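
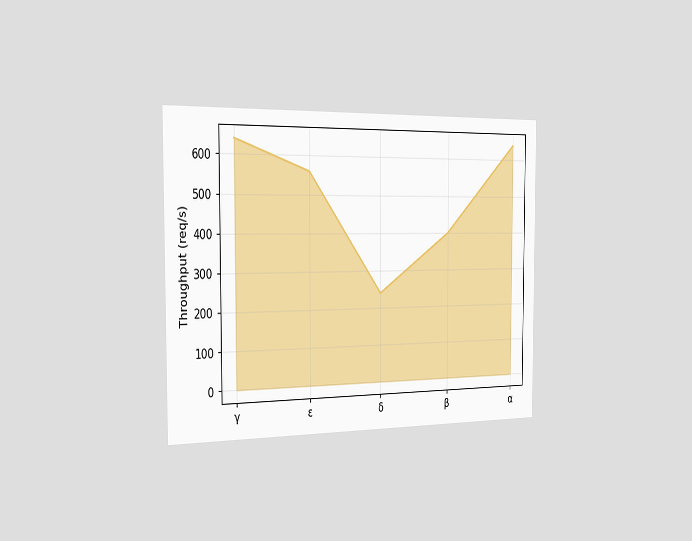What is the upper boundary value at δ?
The chart is viewed slightly from the left. At δ the upper boundary is at 240req/s.

240req/s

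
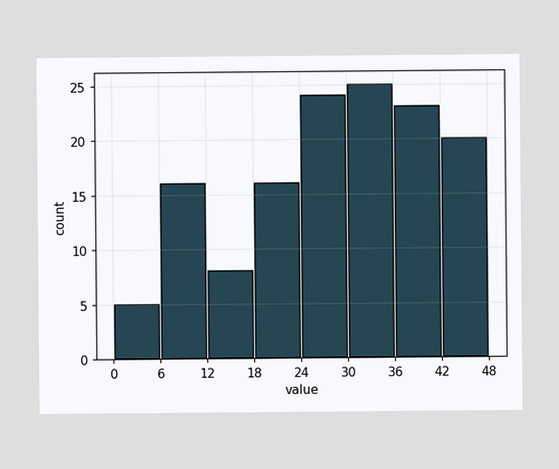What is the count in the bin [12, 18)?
8

The [12, 18) bin has height 8.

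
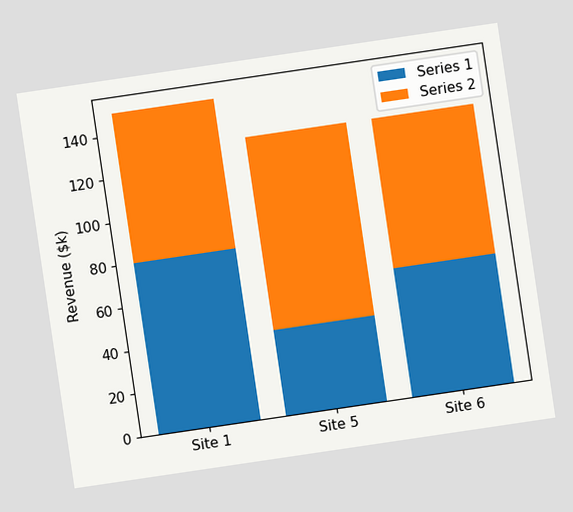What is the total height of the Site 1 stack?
$150k

The chart is tilted about 8° counter-clockwise. The Site 1 stack's top reaches $150k on the y-axis.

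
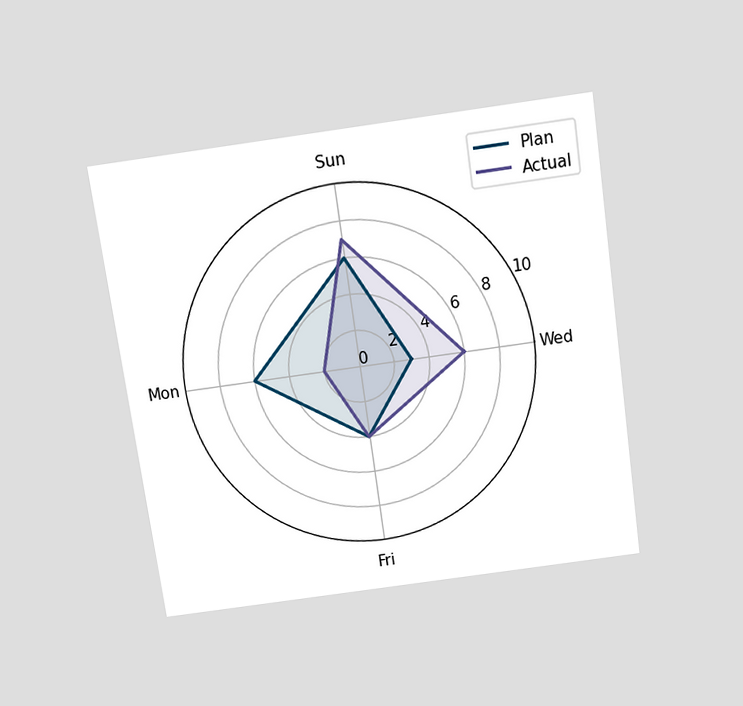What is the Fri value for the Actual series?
4

The chart is tilted about 8° counter-clockwise and viewed slightly from above. On the Fri axis, Actual reaches 4.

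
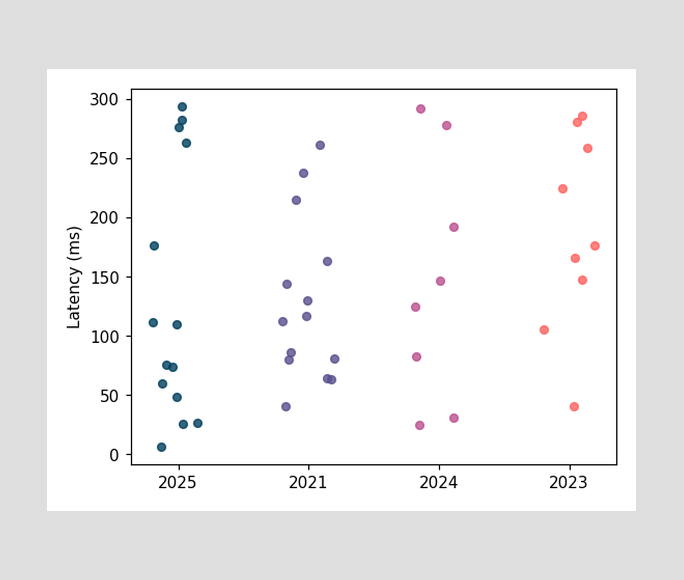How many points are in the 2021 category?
Counting the markers in the 2021 column gives 14.

14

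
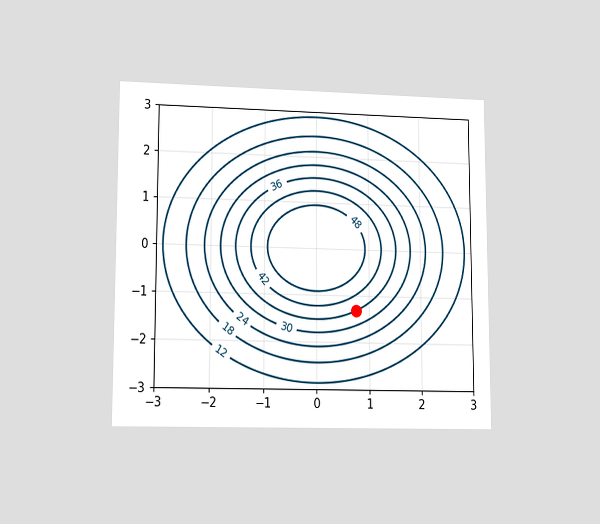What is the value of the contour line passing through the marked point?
36

The chart is viewed at a slight angle. The marked point sits on the contour labelled 36.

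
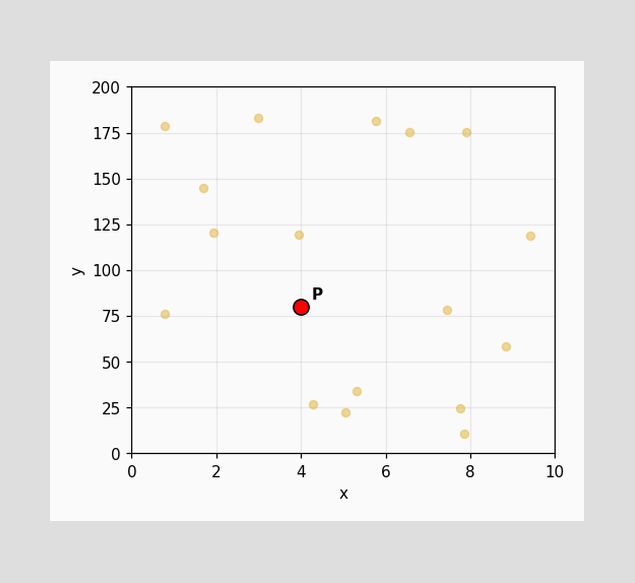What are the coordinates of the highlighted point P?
Following the gridlines from P to each axis, P sits at (4, 80).

(4, 80)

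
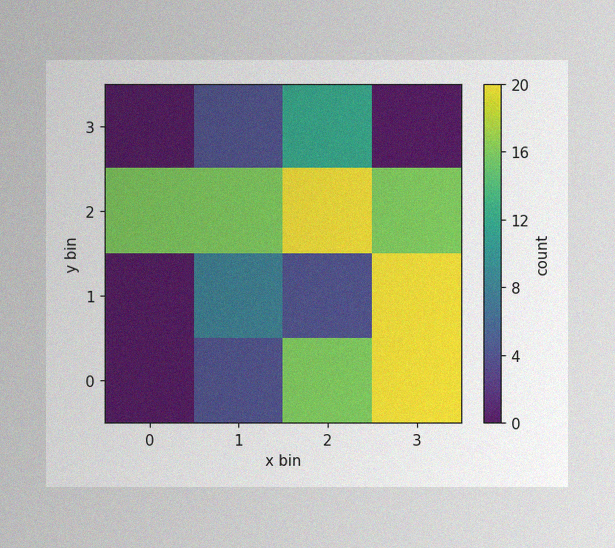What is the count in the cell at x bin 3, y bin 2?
16

The image has some photo noise and uneven lighting. Matching the cell (3, 2) against the colorbar gives 16.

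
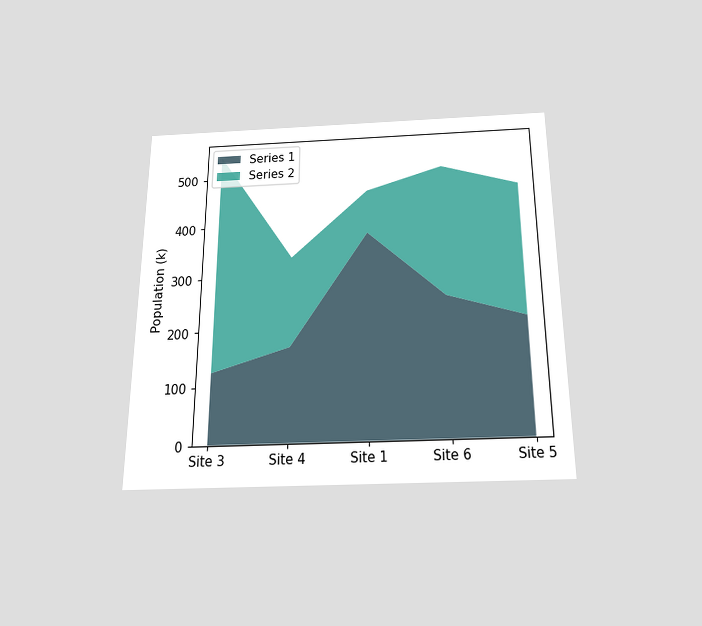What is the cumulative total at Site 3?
546k

The chart is viewed slightly from below. The stacked total at Site 3 reaches 546k.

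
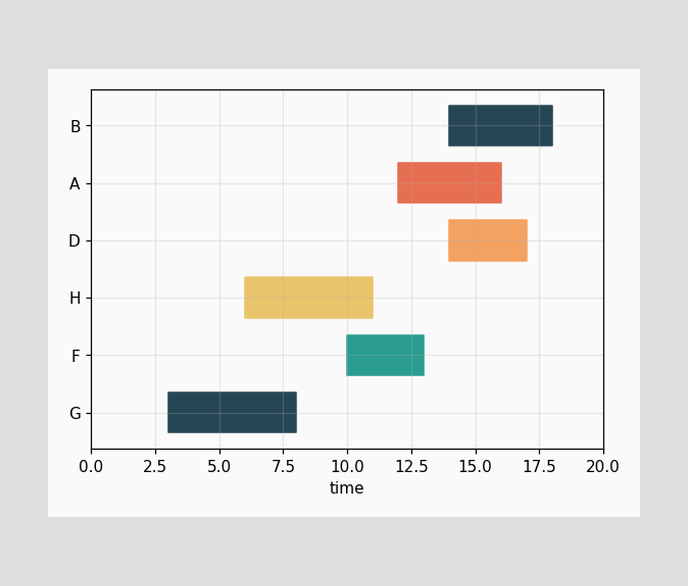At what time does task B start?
14

The B bar begins at t=14.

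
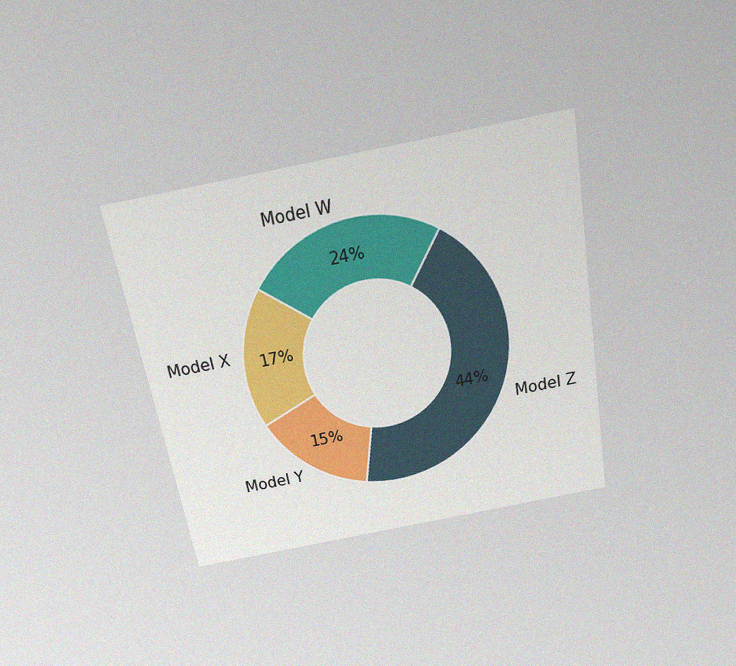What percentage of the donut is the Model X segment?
17%

The chart is tilted about 10° counter-clockwise and viewed slightly from above, with some photo noise. The Model X segment takes up 17% of the ring.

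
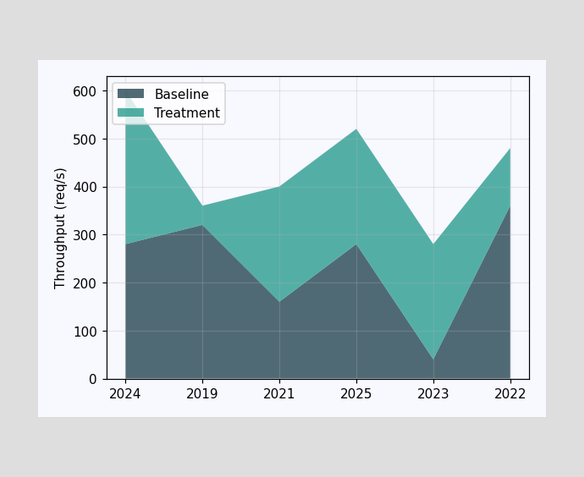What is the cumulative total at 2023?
280req/s

The stacked total at 2023 reaches 280req/s.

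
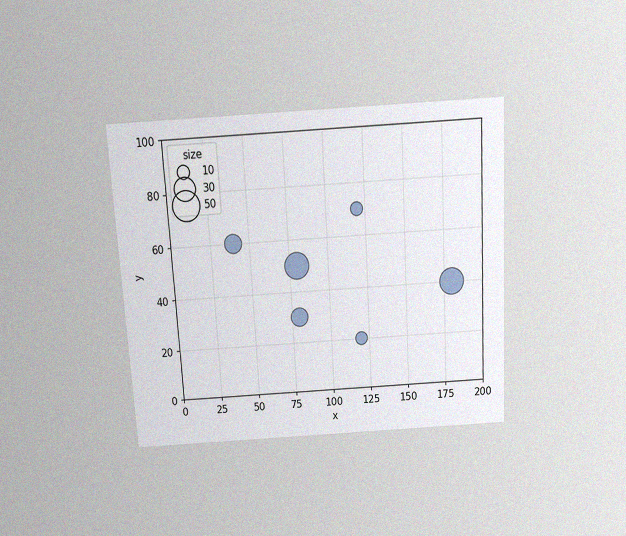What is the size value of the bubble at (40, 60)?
The chart is tilted about 3° counter-clockwise and viewed slightly from above, with some photo noise. Matching the bubble at (40, 60) against the size legend gives 20.

20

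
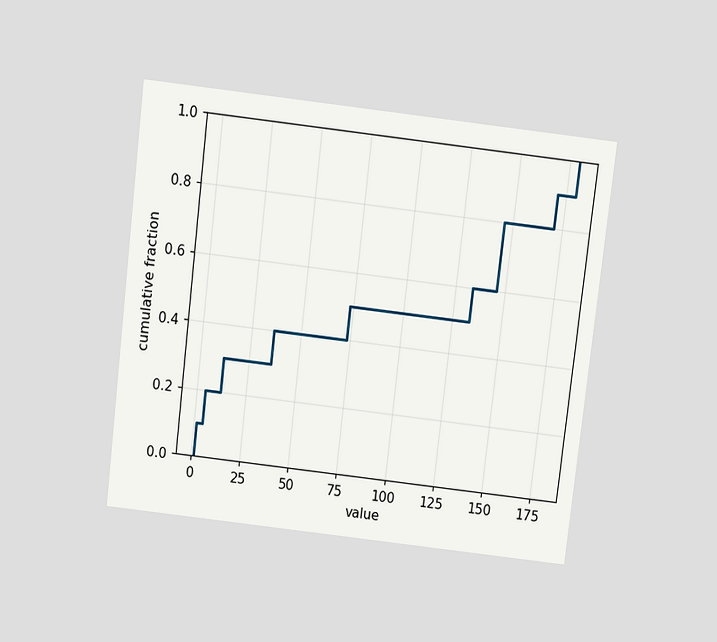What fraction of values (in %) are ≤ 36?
40%

The chart is tilted about 7° clockwise and viewed slightly from above. At x=36 the ECDF step is at 40%.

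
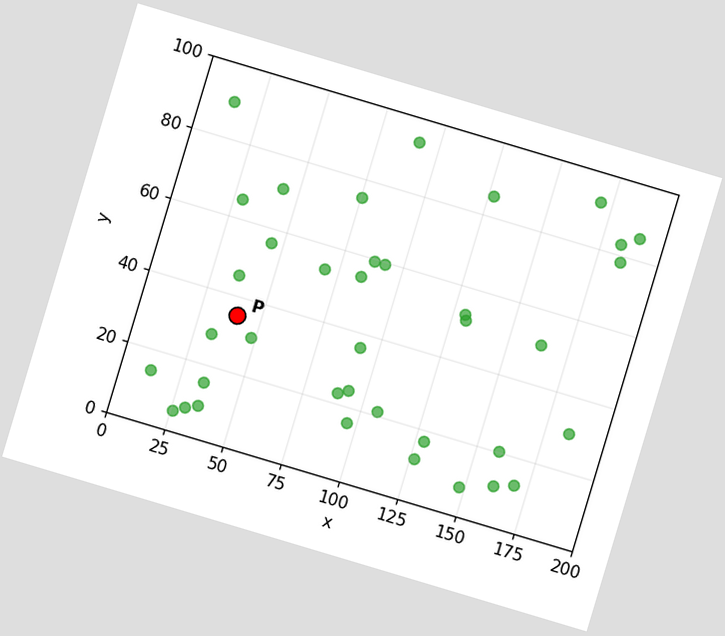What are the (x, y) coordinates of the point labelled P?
The chart is tilted about 17° clockwise. Following the gridlines from P to each axis, P sits at (40, 35).

(40, 35)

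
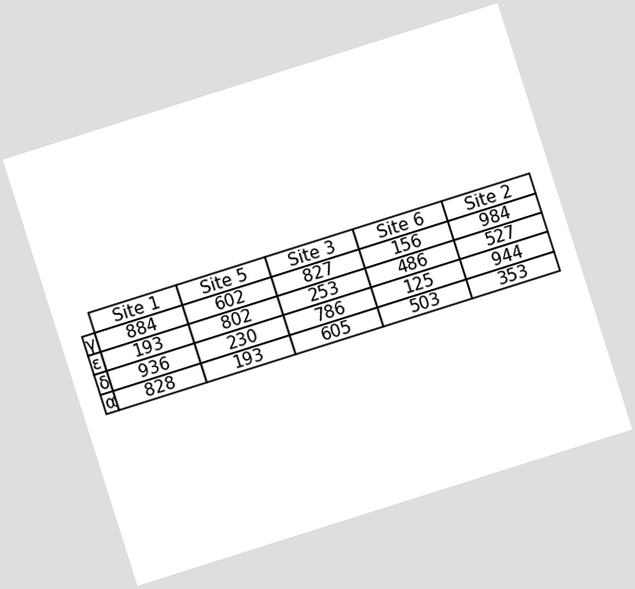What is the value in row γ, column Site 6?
The chart is tilted about 18° counter-clockwise. The (γ, Site 6) cell reads 156.

156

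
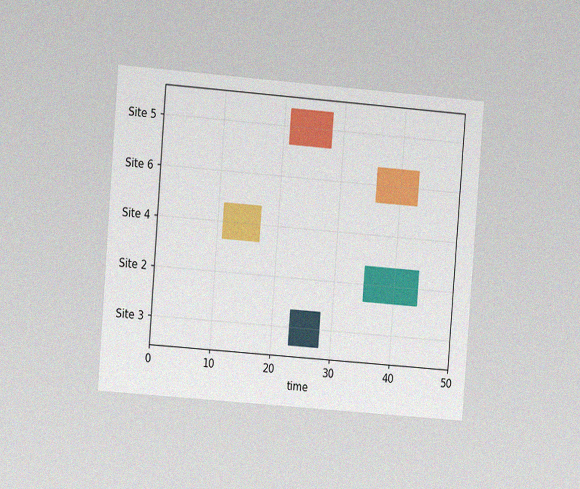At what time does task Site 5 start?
21

The chart is tilted about 4° clockwise and viewed at a slight angle, with some photo noise. The Site 5 bar begins at t=21.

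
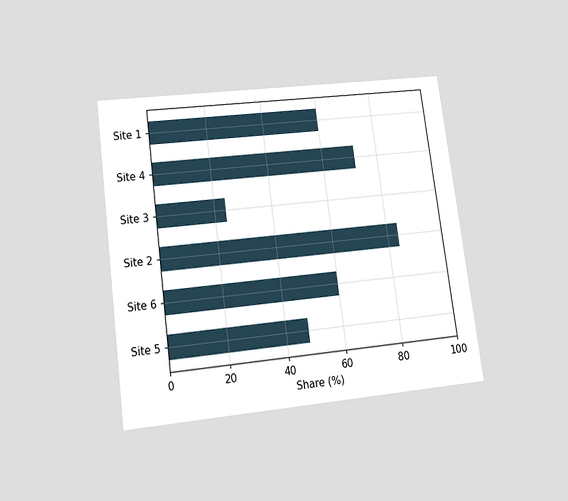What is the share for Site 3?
The chart is tilted about 8° counter-clockwise and viewed slightly from below. Reading along the chart's x-axis, the Site 3 bar reaches 24%.

24%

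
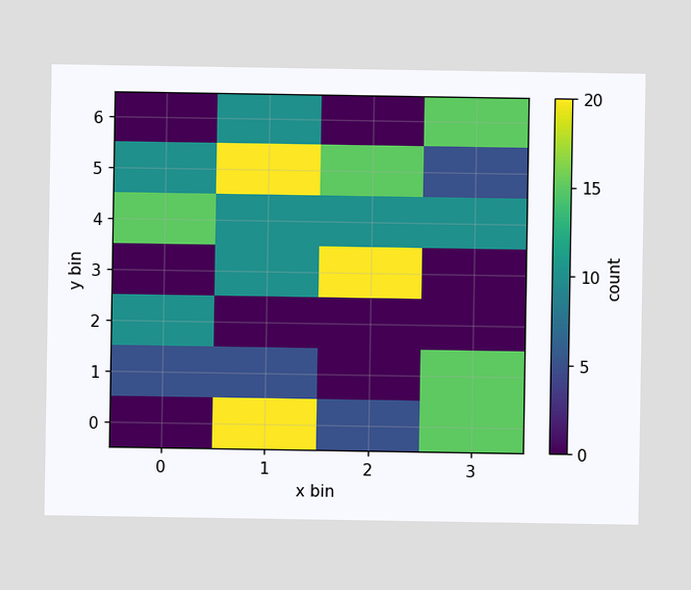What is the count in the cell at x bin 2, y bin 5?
Matching the cell (2, 5) against the colorbar gives 15.

15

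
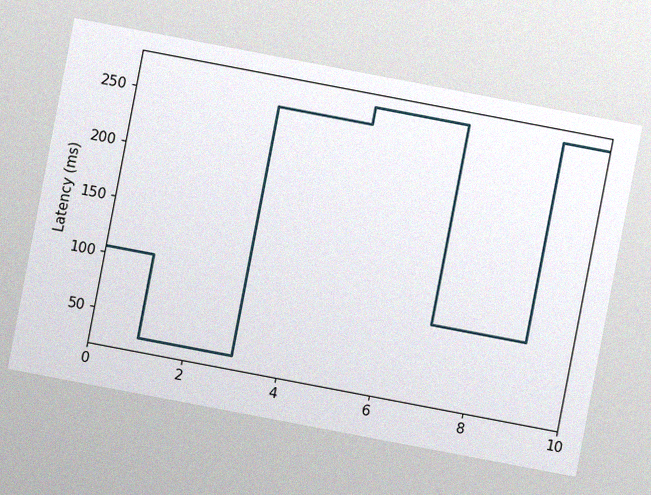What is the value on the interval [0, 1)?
105ms

The chart is tilted about 11° clockwise, with some photo noise. On [0, 1) the step sits at 105ms.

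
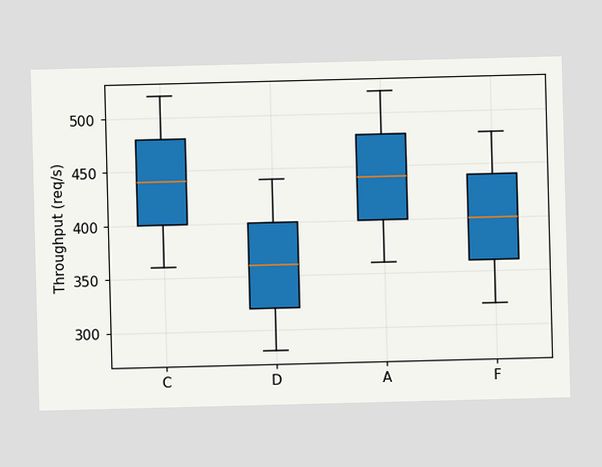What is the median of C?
440req/s

The median line in the C box sits at 440req/s.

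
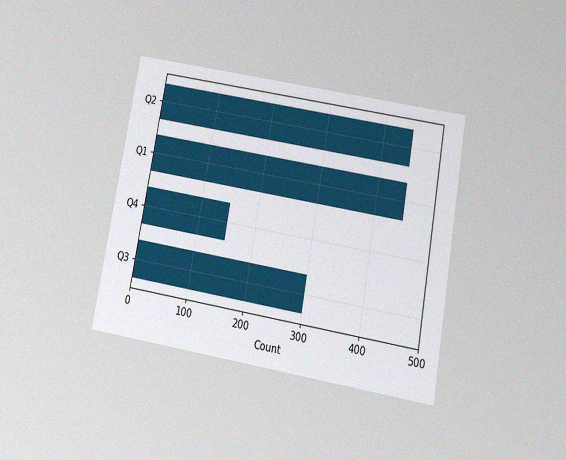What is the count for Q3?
The chart is tilted about 10° clockwise and viewed slightly from below, with some photo noise. Reading along the chart's x-axis, the Q3 bar reaches 300.

300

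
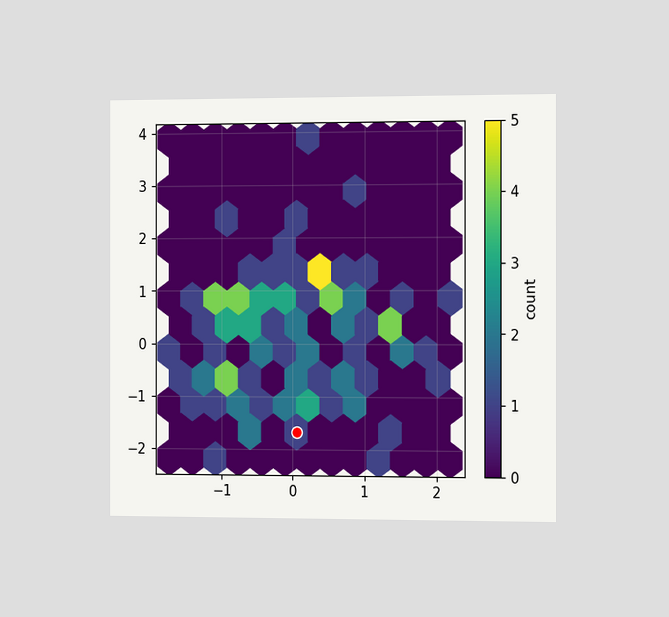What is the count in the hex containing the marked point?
1

The chart is viewed slightly from the right. The marked hex reads 1 on the colorbar.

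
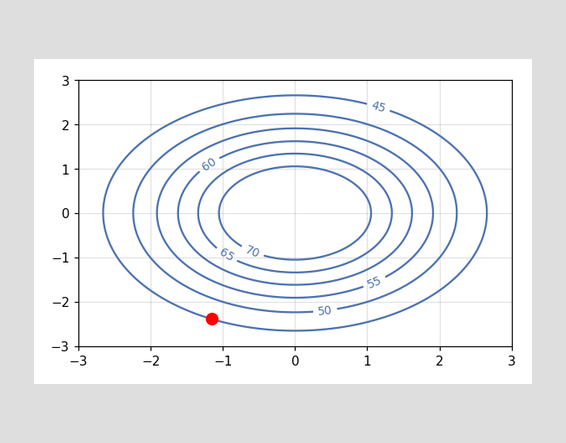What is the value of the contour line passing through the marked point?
The marked point sits on the contour labelled 45.

45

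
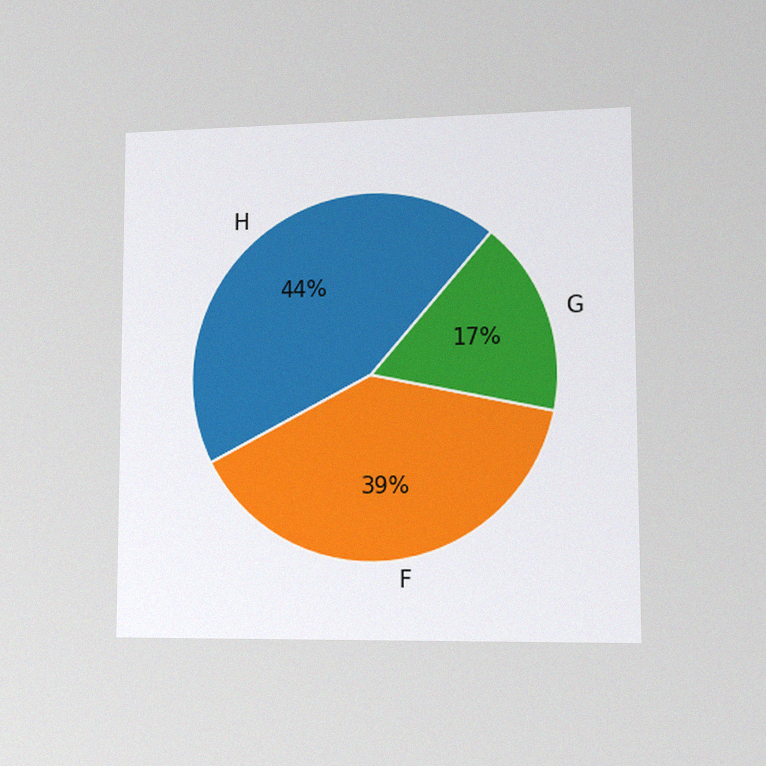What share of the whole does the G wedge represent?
The chart is viewed slightly from the right, with some photo noise. The G slice takes up 17% of the pie.

17%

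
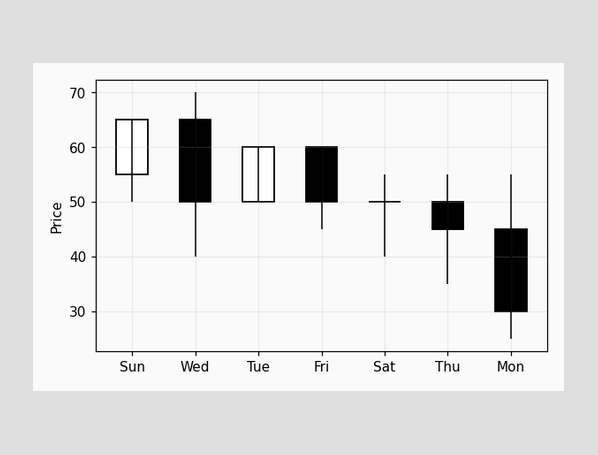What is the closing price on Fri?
The Fri candle closes at 50.

50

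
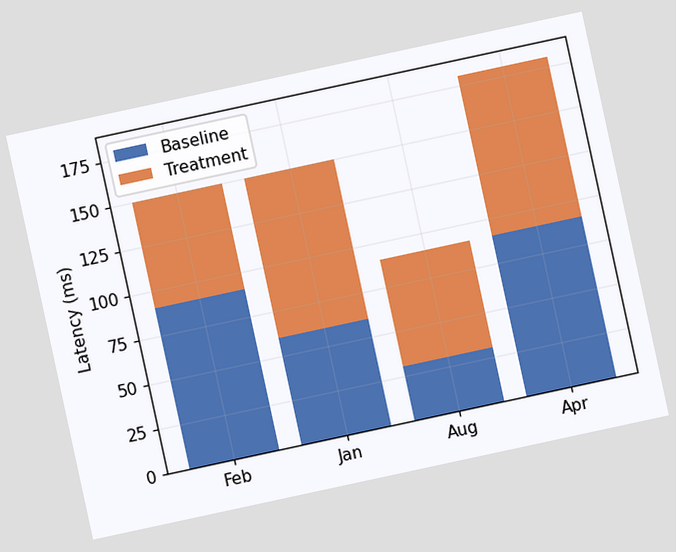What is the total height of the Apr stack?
The chart is tilted about 12° counter-clockwise. The Apr stack's top reaches 180ms on the y-axis.

180ms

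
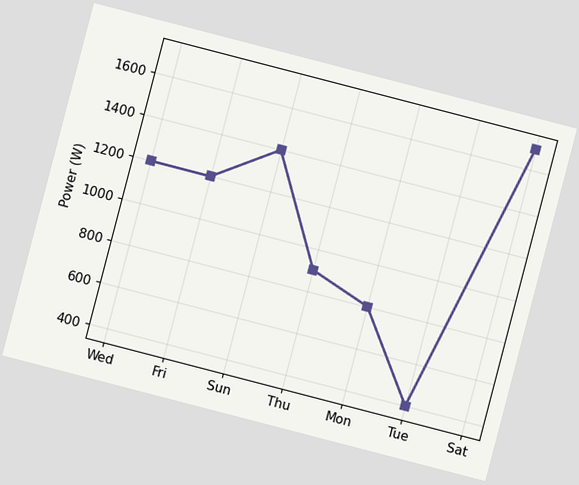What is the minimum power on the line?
The chart is tilted about 15° clockwise. The lowest point is at Tue, and reading across to the y-axis gives 400W.

400W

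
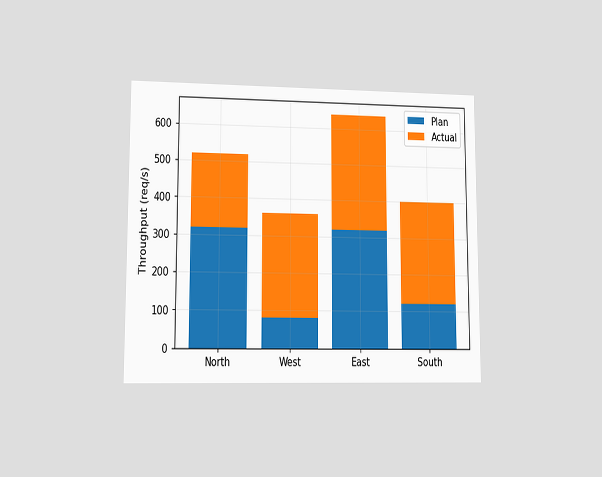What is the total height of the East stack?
640req/s

The chart is viewed at a slight angle. The East stack's top reaches 640req/s on the y-axis.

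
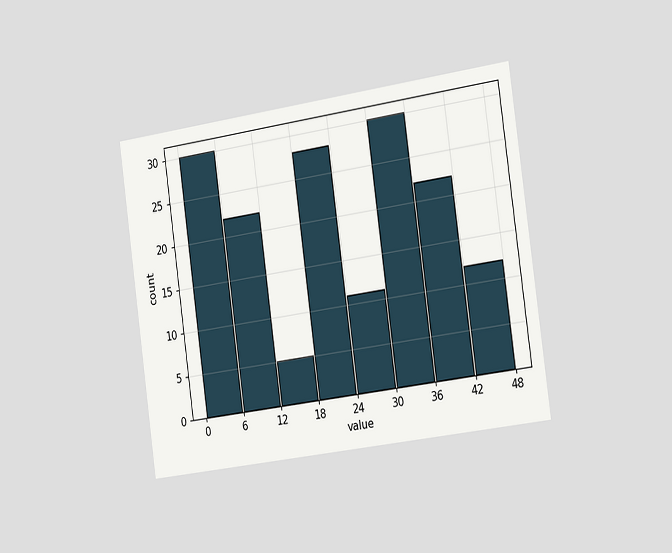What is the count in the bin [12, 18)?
The chart is tilted about 8° counter-clockwise and viewed slightly from the right. The [12, 18) bin has height 5.

5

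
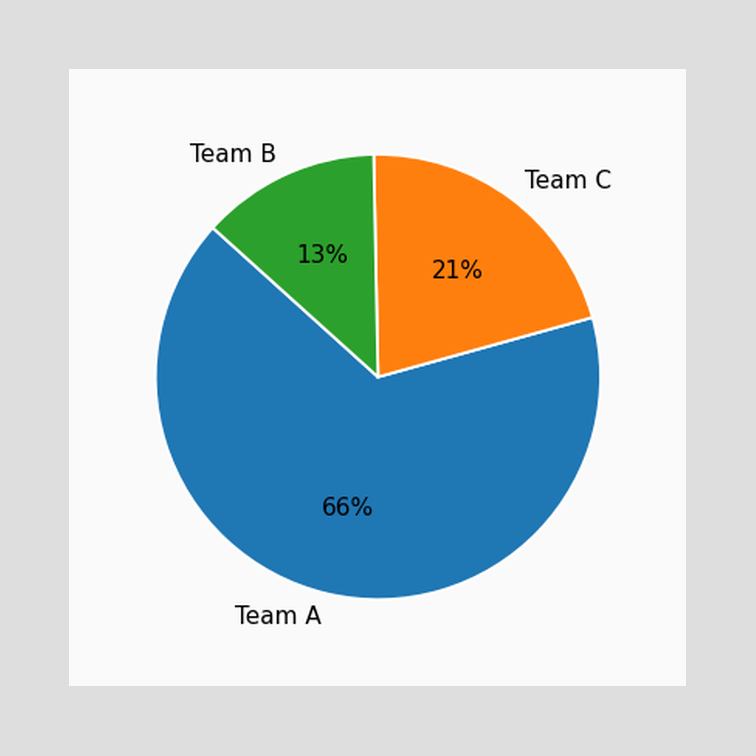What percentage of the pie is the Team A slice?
66%

The Team A slice takes up 66% of the pie.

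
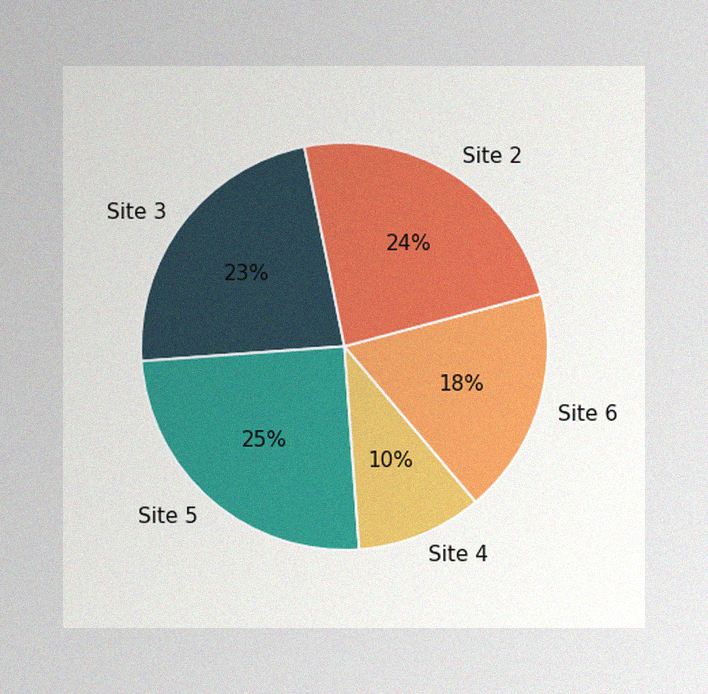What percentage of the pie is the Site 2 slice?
24%

The image has some photo noise and uneven lighting. The Site 2 slice takes up 24% of the pie.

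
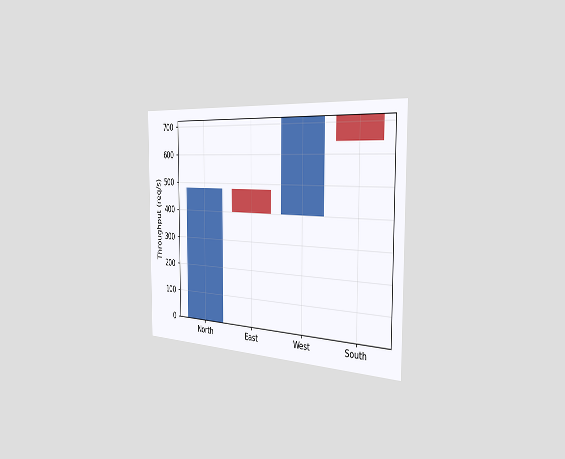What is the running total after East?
400req/s

The chart is viewed slightly from the right. After East the running total reaches 400req/s.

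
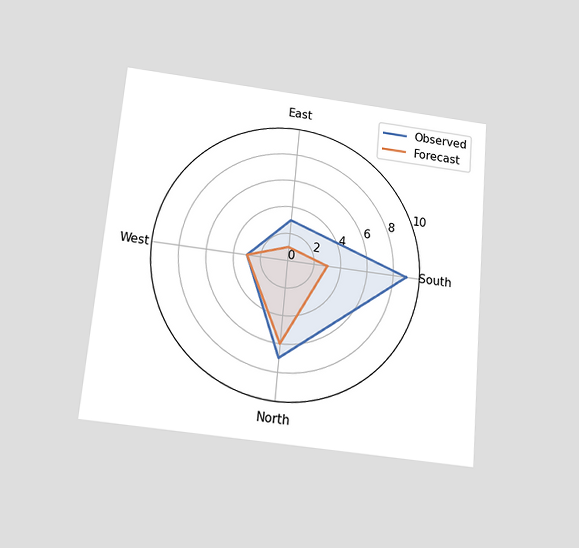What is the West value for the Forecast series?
3

The chart is tilted about 5° clockwise and viewed slightly from below. On the West axis, Forecast reaches 3.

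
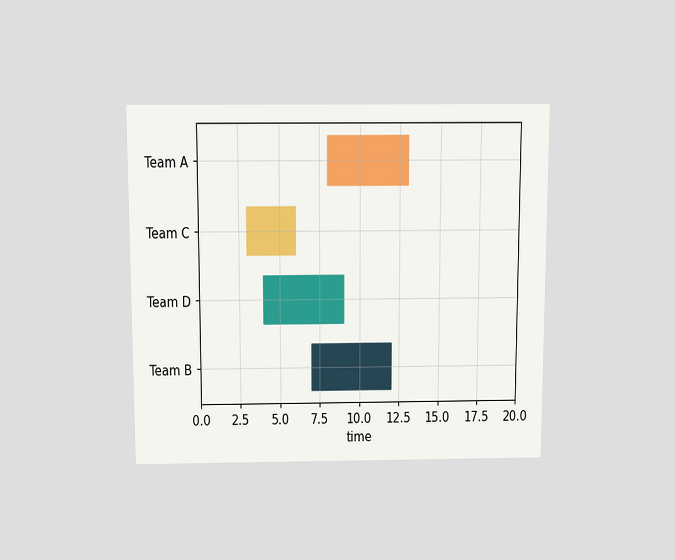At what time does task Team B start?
The chart is viewed slightly from above. The Team B bar begins at t=7.

7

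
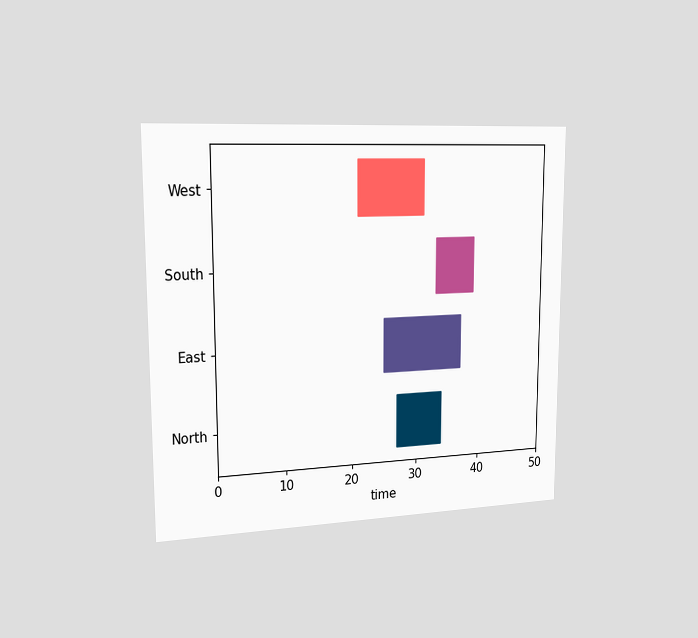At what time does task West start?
21

The chart is viewed slightly from the left. The West bar begins at t=21.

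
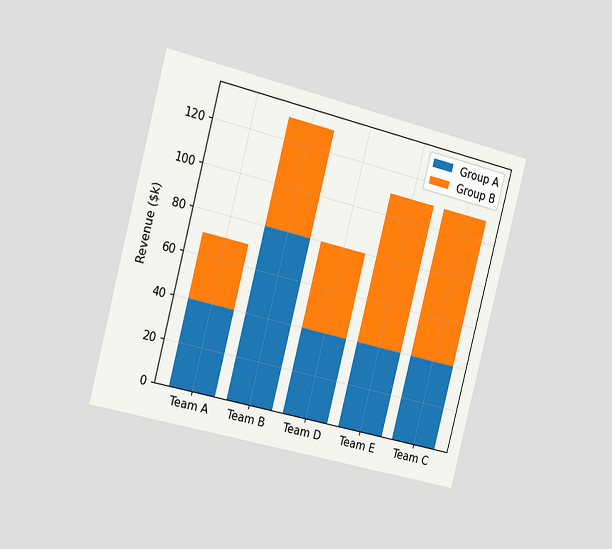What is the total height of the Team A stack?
The chart is tilted about 14° clockwise and viewed slightly from the left. The Team A stack's top reaches $70k on the y-axis.

$70k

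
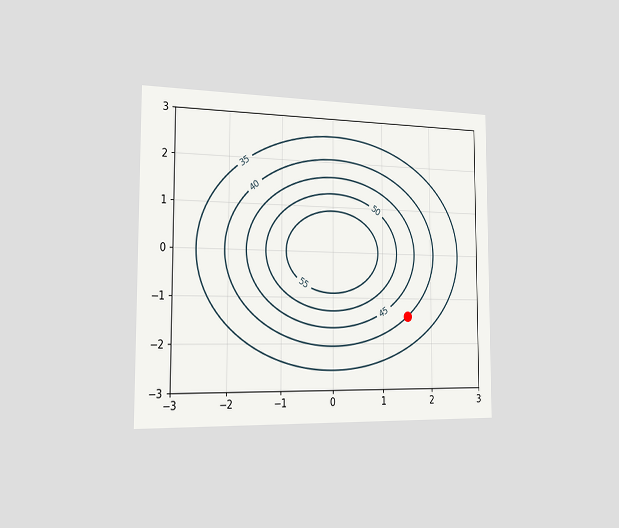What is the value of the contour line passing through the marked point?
40

The chart is viewed slightly from the left. The marked point sits on the contour labelled 40.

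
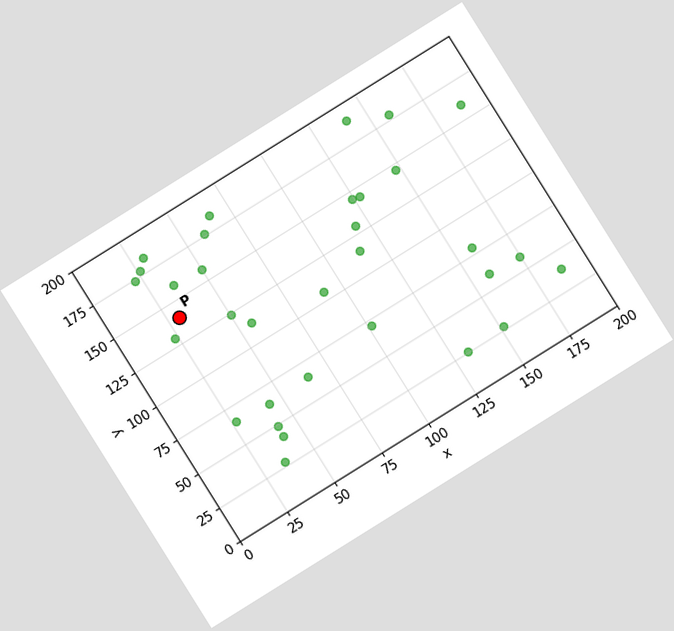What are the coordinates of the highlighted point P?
The chart is tilted about 32° counter-clockwise. Following the gridlines from P to each axis, P sits at (30, 140).

(30, 140)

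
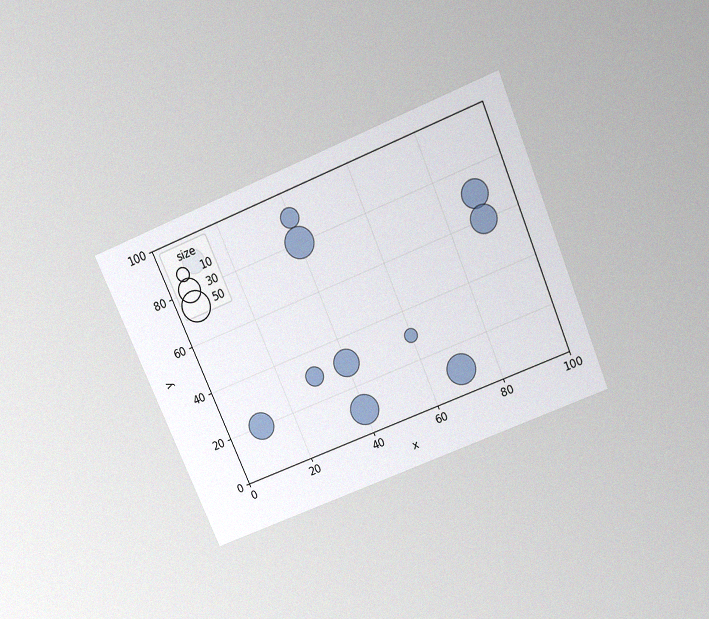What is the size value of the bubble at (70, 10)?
The chart is tilted about 23° counter-clockwise and viewed slightly from above, with some photo noise. Matching the bubble at (70, 10) against the size legend gives 50.

50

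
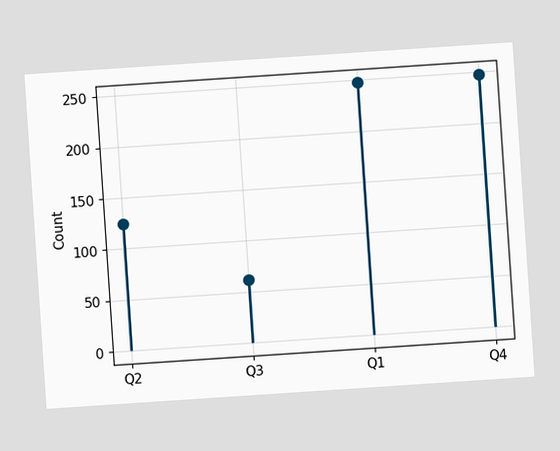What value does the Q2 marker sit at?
The chart is tilted about 4° counter-clockwise. The Q2 marker sits at 124.

124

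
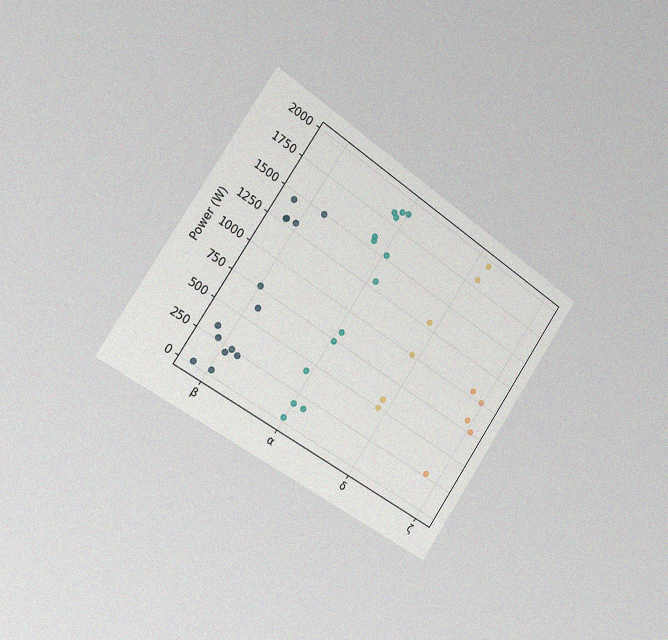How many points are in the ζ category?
The chart is tilted about 34° clockwise and viewed slightly from the left, with some photo noise. Counting the markers in the ζ column gives 5.

5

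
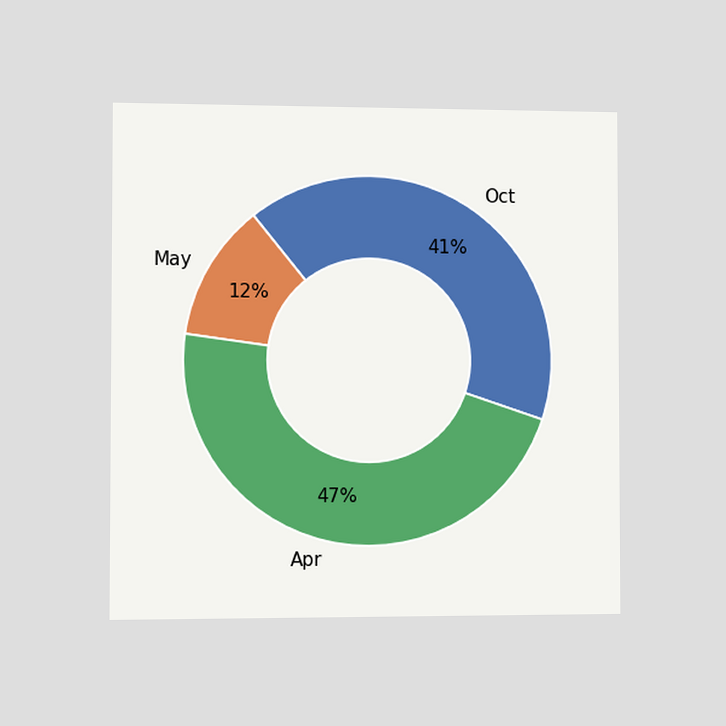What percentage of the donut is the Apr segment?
47%

The chart is viewed slightly from the left. The Apr segment takes up 47% of the ring.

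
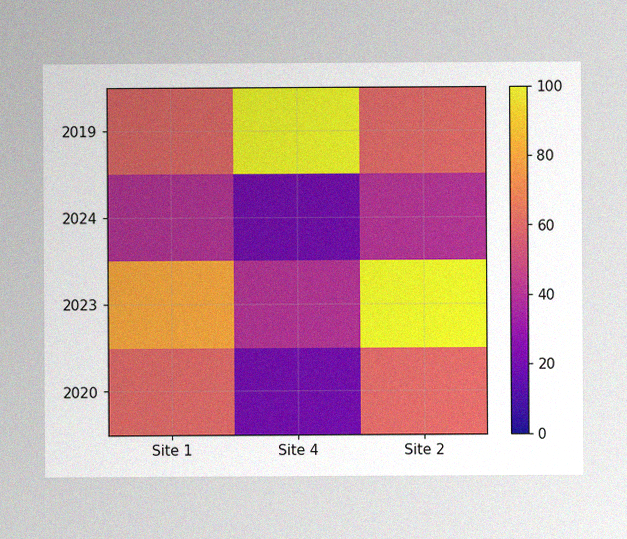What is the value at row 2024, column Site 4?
The image has some photo noise and uneven lighting. Matching cell (2024, Site 4) against the colorbar gives 20.

20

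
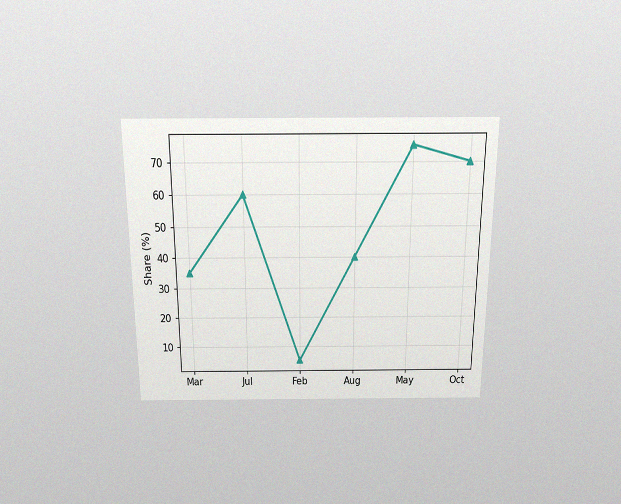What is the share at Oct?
70%

The chart is viewed slightly from above, with some photo noise. At Oct, the line is at 70%.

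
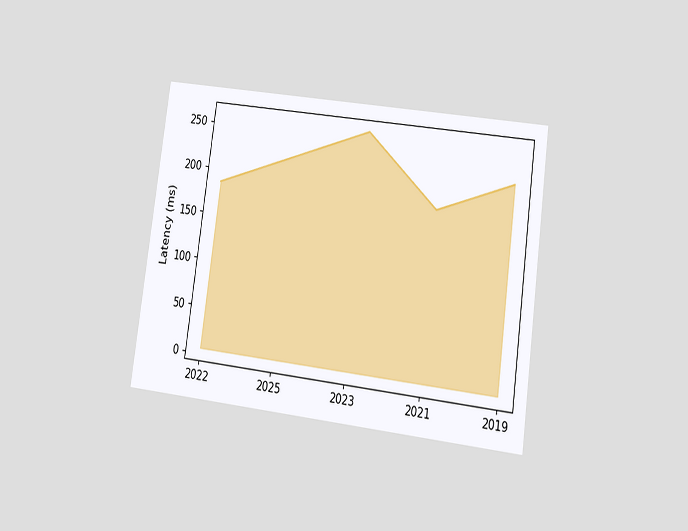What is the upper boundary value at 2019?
222ms

The chart is tilted about 8° clockwise and viewed at a slight angle. At 2019 the upper boundary is at 222ms.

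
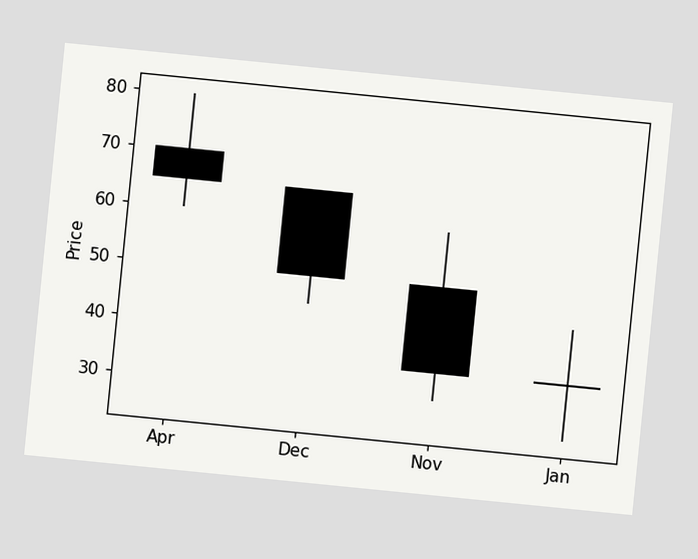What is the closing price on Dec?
The chart is tilted about 6° clockwise. The Dec candle closes at 50.

50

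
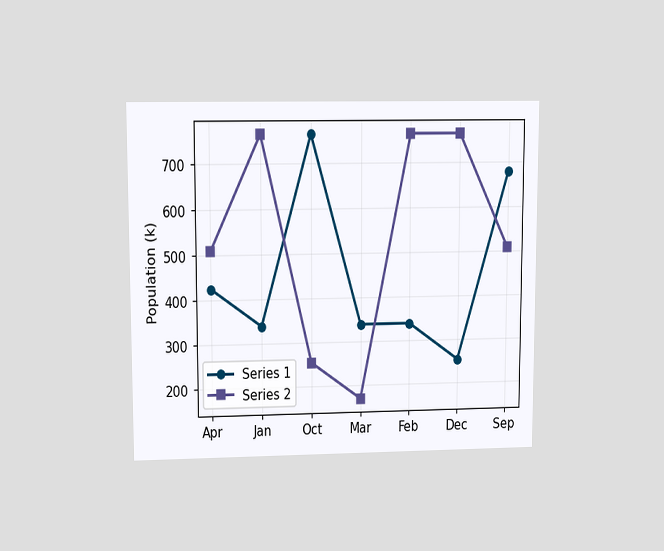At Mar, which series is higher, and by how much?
Series 1, by 170k

The chart is viewed at a slight angle. At Mar, Series 1 sits above the other line by 170k.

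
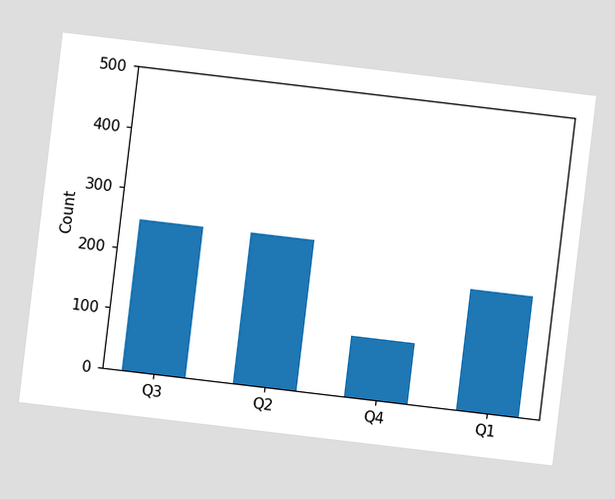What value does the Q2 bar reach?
250

The chart is tilted about 7° clockwise. Reading along the chart's y-axis, the Q2 bar reaches 250.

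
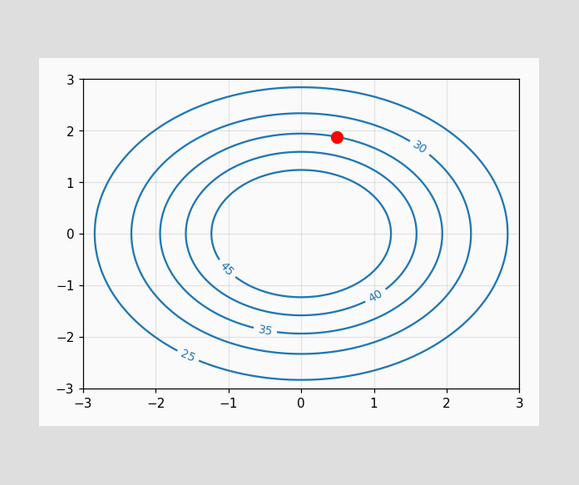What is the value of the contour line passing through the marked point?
35

The marked point sits on the contour labelled 35.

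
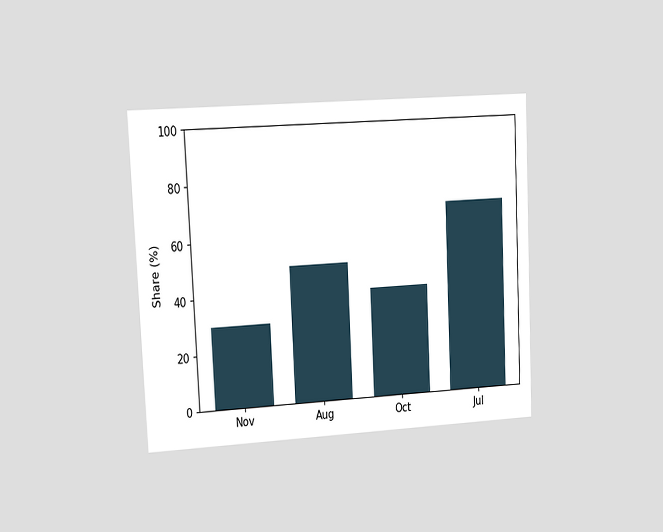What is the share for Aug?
The chart is tilted about 3° counter-clockwise and viewed at a slight angle. Reading along the chart's y-axis, the Aug bar reaches 50%.

50%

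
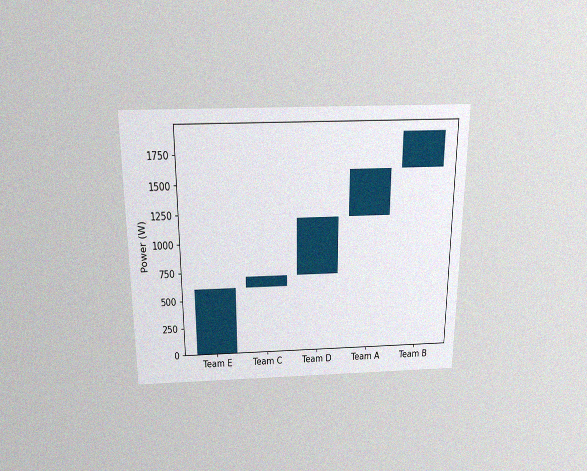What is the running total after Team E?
The chart is viewed slightly from above, with some photo noise. After Team E the running total reaches 600W.

600W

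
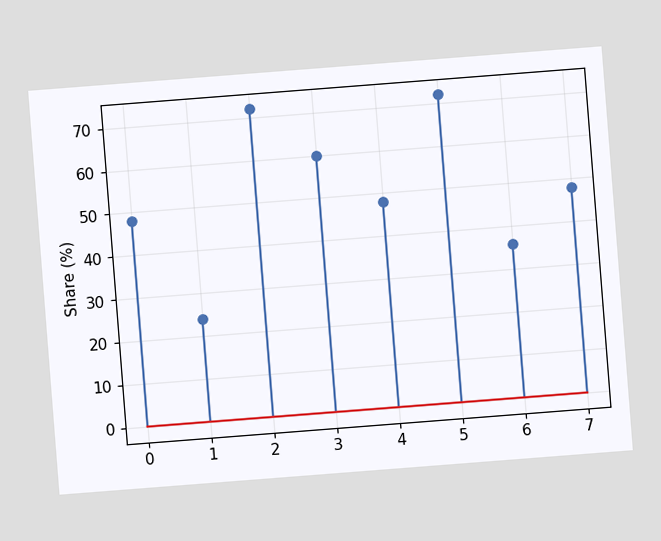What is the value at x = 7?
48%

The chart is tilted about 4° counter-clockwise. The stem at x=7 reaches 48%.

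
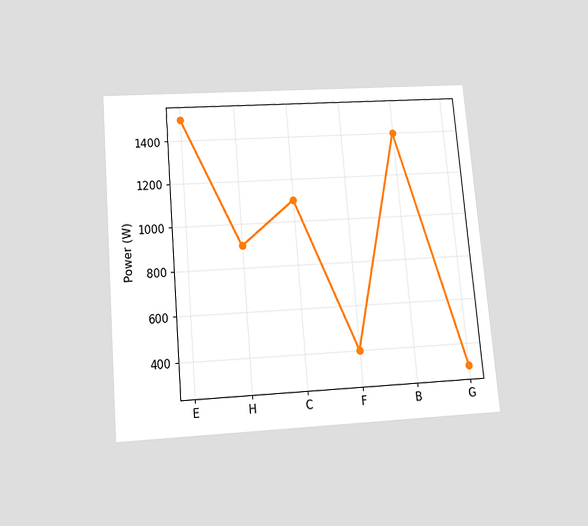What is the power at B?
The chart is tilted about 5° counter-clockwise and viewed slightly from below. At B, the line is at 1400W.

1400W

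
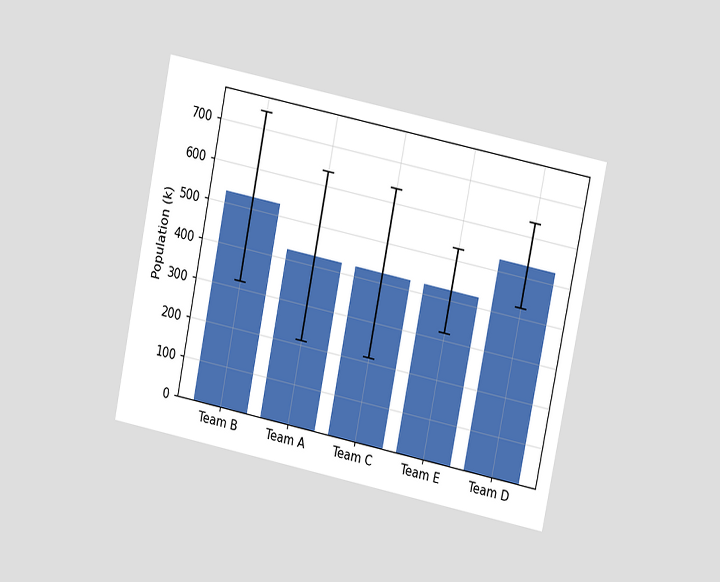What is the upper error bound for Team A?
The chart is tilted about 11° clockwise and viewed at a slight angle. The Team A bar's upper whisker reaches 636k.

636k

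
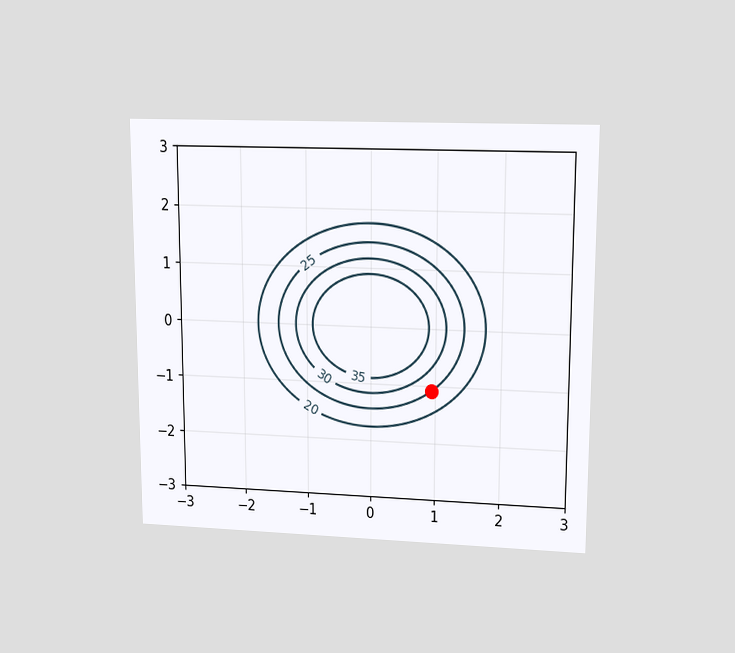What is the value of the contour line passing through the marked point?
25

The chart is viewed at a slight angle. The marked point sits on the contour labelled 25.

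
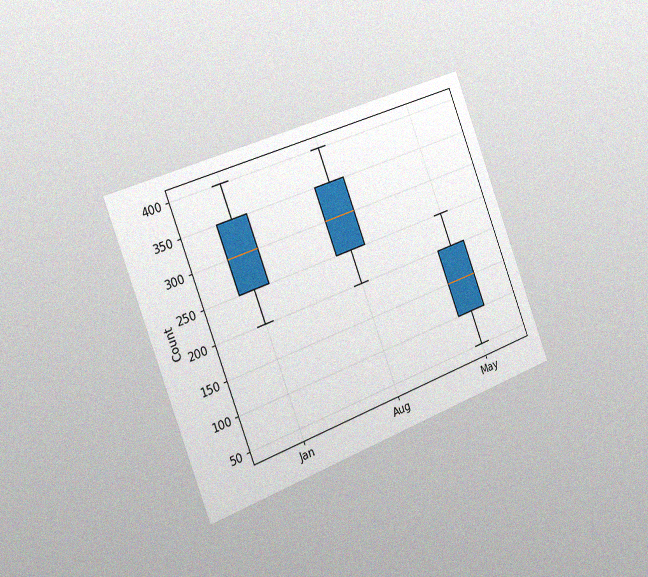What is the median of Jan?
300

The chart is tilted about 21° counter-clockwise and viewed slightly from the left, with some photo noise. The median line in the Jan box sits at 300.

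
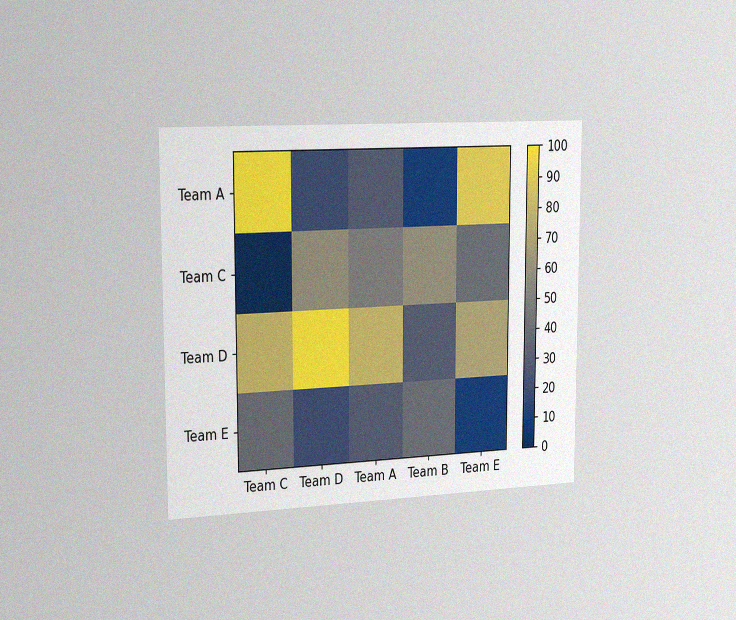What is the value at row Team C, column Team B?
60

The chart is viewed slightly from the left, with some photo noise. Matching cell (Team C, Team B) against the colorbar gives 60.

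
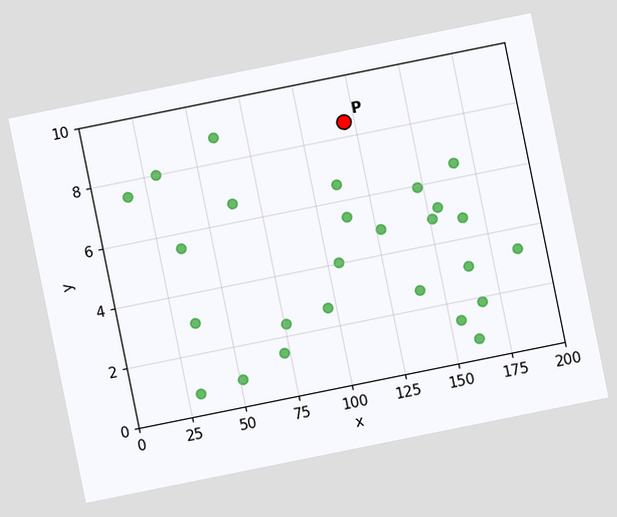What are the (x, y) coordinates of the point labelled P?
(120, 8.5)

The chart is tilted about 11° counter-clockwise. Following the gridlines from P to each axis, P sits at (120, 8.5).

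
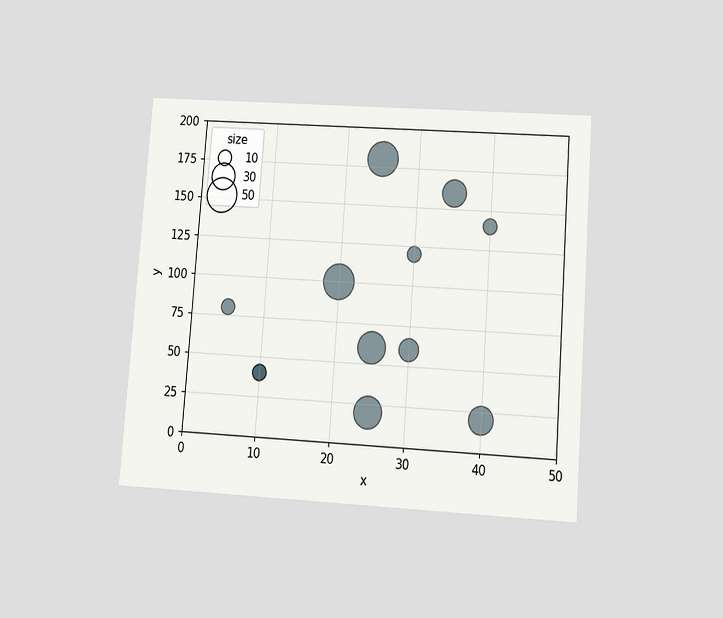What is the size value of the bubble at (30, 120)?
10

The chart is tilted about 4° clockwise and viewed slightly from below. Matching the bubble at (30, 120) against the size legend gives 10.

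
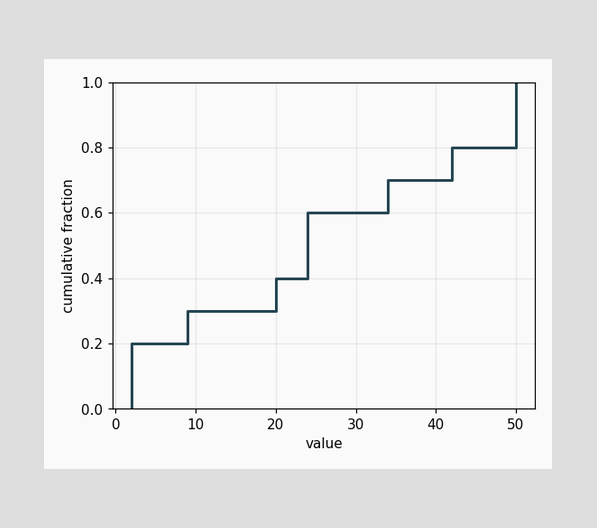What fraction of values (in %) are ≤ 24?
At x=24 the ECDF step is at 60%.

60%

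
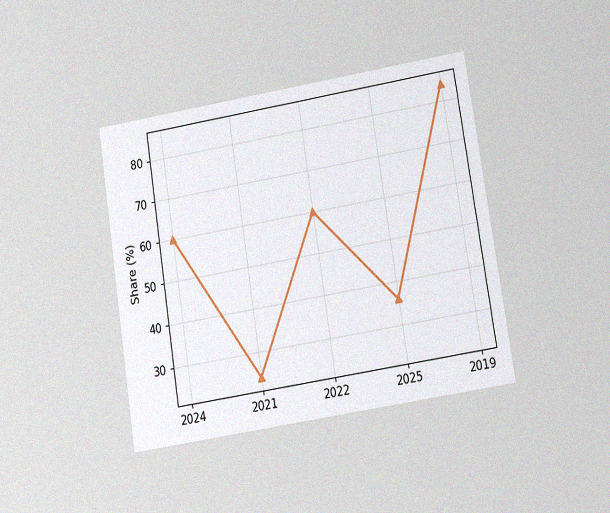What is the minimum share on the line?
24%

The chart is tilted about 9° counter-clockwise and viewed at a slight angle, with some photo noise. The lowest point is at 2021, and reading across to the y-axis gives 24%.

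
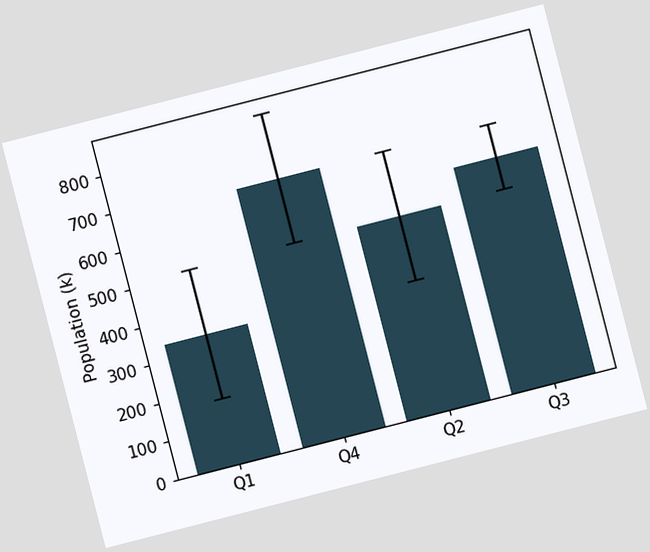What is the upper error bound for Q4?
850k

The chart is tilted about 14° counter-clockwise. The Q4 bar's upper whisker reaches 850k.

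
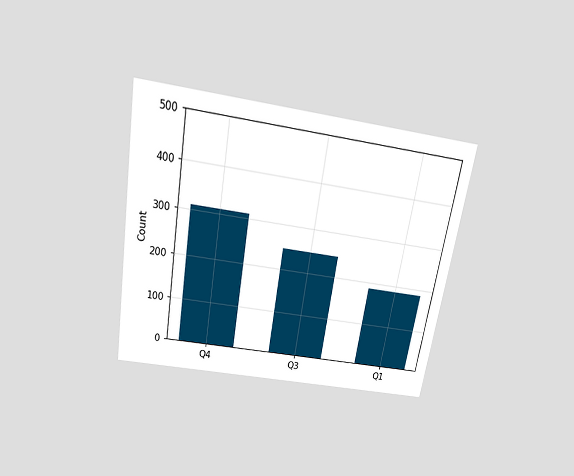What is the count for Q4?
The chart is tilted about 10° clockwise and viewed slightly from above. Reading along the chart's y-axis, the Q4 bar reaches 310.

310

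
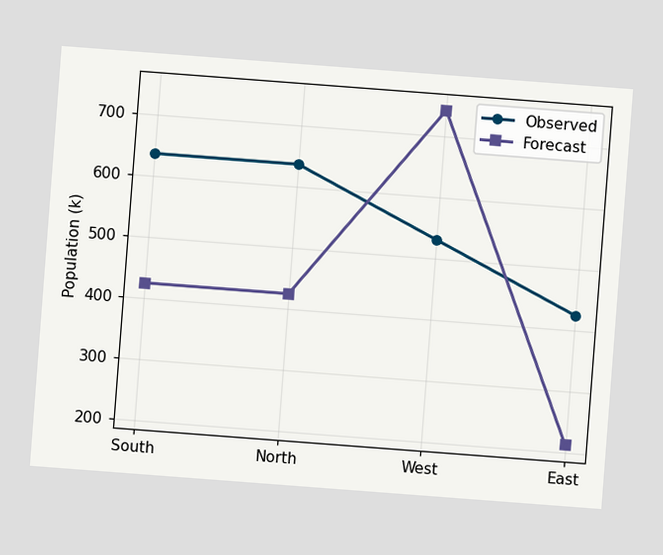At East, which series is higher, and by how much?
Observed, by 212k

The chart is tilted about 4° clockwise. At East, Observed sits above the other line by 212k.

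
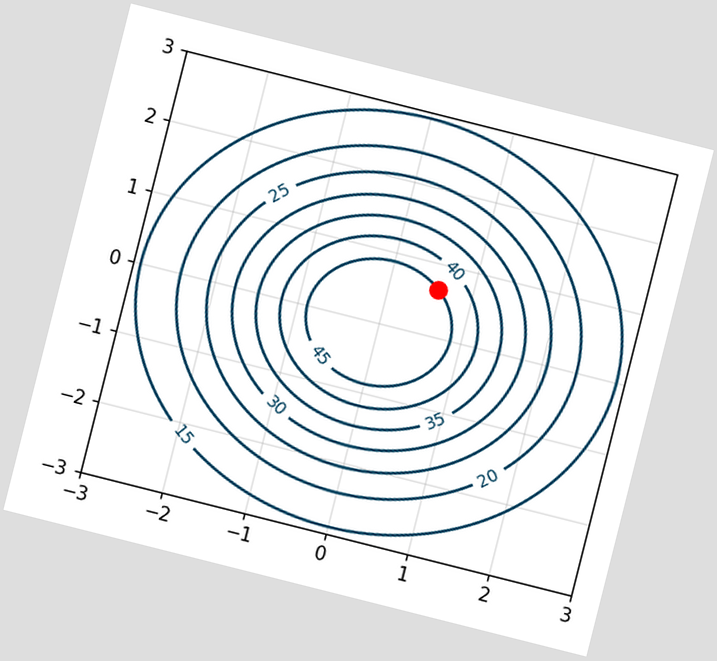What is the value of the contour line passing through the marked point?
The chart is tilted about 14° clockwise. The marked point sits on the contour labelled 45.

45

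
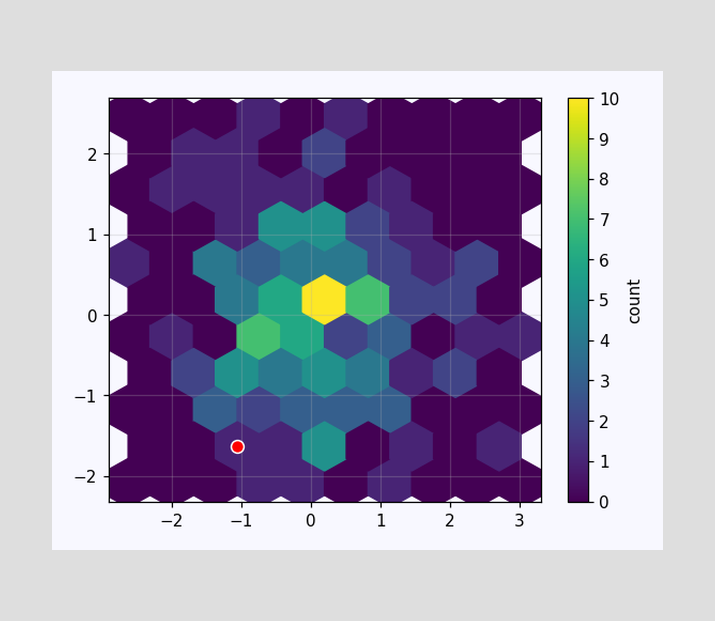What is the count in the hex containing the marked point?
1

The marked hex reads 1 on the colorbar.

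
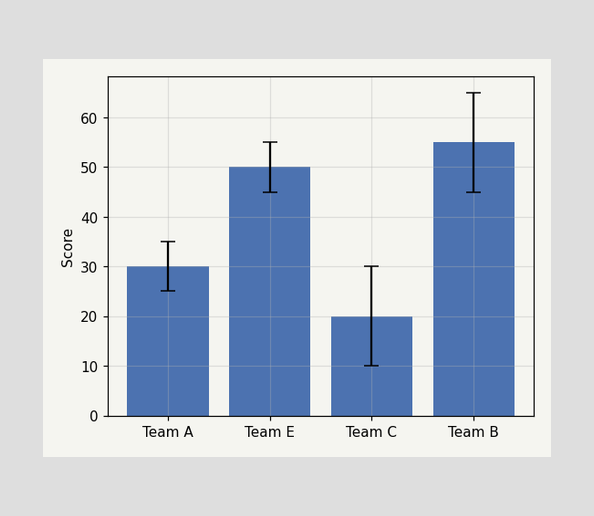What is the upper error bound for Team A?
35

The Team A bar's upper whisker reaches 35.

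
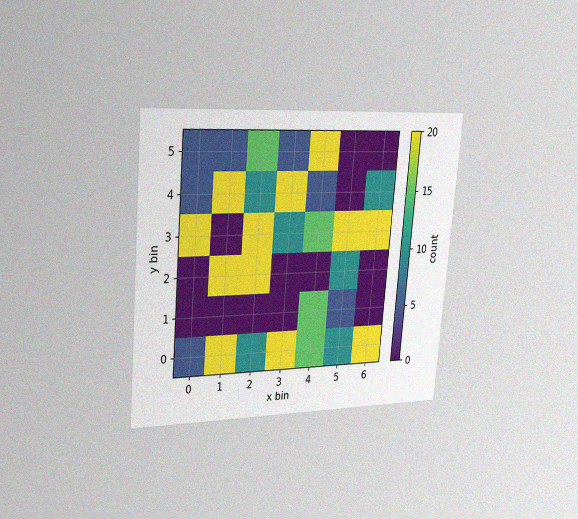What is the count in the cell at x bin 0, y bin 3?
The chart is tilted about 5° clockwise and viewed slightly from the left, with some photo noise. Matching the cell (0, 3) against the colorbar gives 20.

20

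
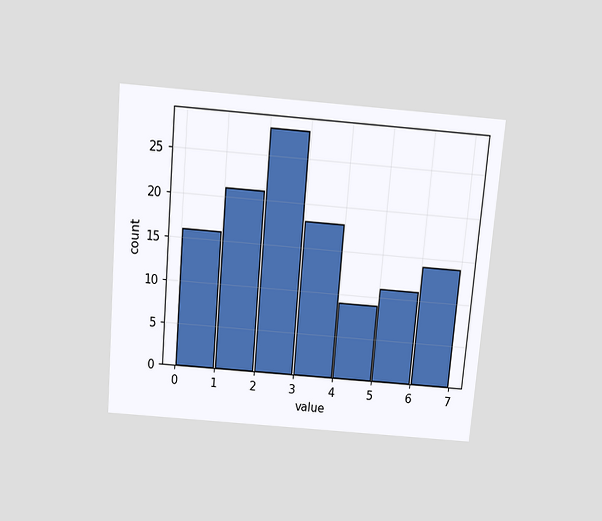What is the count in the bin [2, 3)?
28

The chart is tilted about 5° clockwise and viewed slightly from above. The [2, 3) bin has height 28.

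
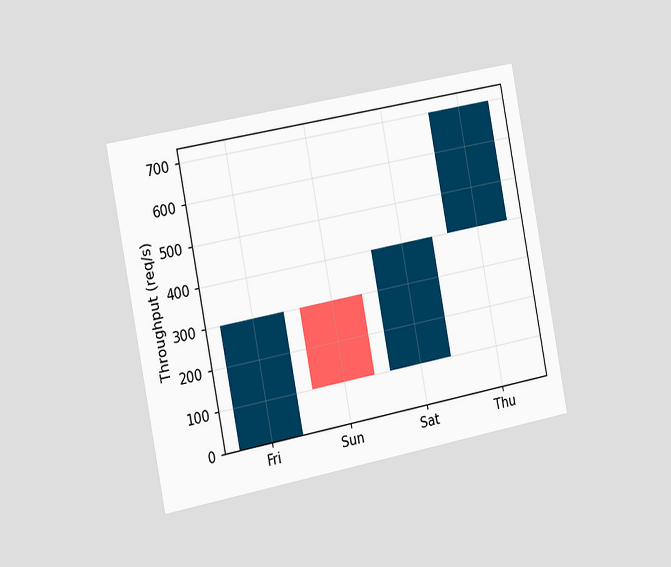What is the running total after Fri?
300req/s

The chart is tilted about 11° counter-clockwise and viewed slightly from the left. After Fri the running total reaches 300req/s.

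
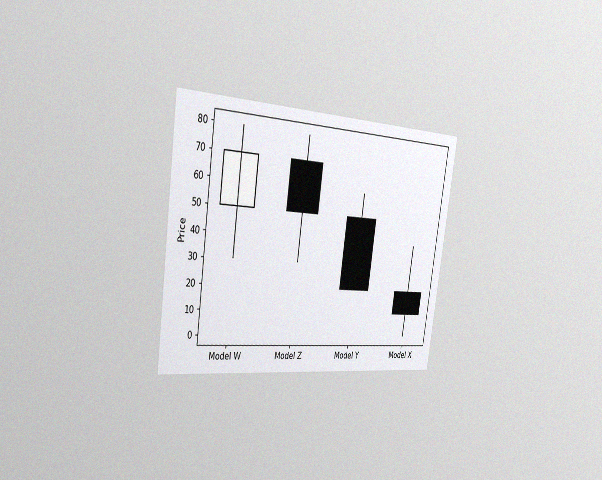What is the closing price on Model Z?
The chart is tilted about 8° clockwise and viewed slightly from the left, with some photo noise. The Model Z candle closes at 50.

50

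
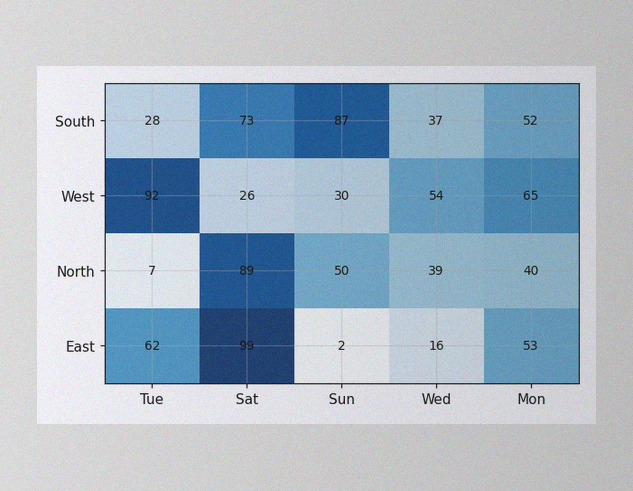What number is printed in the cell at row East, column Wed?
The image has some photo noise and uneven lighting. The (East, Wed) cell reads 16.

16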